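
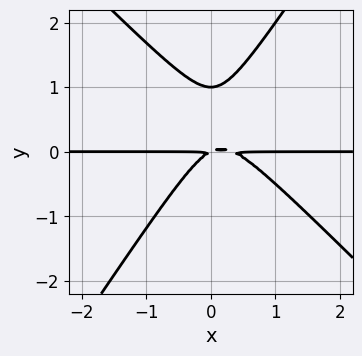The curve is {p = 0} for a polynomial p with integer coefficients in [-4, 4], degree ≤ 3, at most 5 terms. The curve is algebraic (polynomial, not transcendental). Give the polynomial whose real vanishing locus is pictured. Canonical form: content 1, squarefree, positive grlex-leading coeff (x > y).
deg p = 3. No degree-2 curve has this shape.
Reading off the gridlines: the visible x-axis segment lies entirely on the curve; one y-axis crossing is at y = 1.
Assembling these constraints gives the stated polynomial.

3*x^2*y + x*y^2 - 2*y^3 - x*y + 2*y^2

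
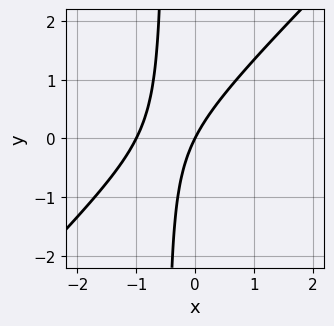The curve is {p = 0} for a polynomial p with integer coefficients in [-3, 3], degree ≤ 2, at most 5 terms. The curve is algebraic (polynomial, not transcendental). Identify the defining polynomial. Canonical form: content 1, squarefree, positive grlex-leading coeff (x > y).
Degree: a generic line meets the curve in up to 2 points, so deg p = 2.
From the axis intercepts and sections: one y-axis crossing is at y = 0; among the integer gridlines, it crosses the x-axis at x ∈ {-1, 0}.
These observations pin down the coefficients.

2*x^2 - 2*x*y + 2*x - y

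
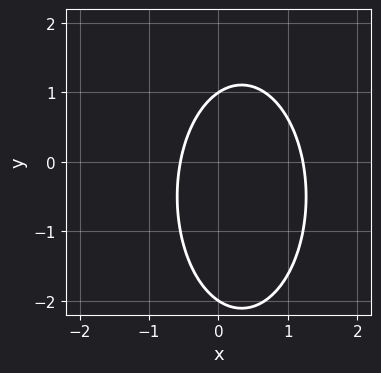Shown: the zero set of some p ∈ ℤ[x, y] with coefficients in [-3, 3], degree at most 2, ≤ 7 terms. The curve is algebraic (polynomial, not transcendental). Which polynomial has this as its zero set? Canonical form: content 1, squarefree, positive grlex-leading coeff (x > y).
3*x^2 + y^2 - 2*x + y - 2

(a) deg p = 2.
(b) Reading off the gridlines: among the integer gridlines, it crosses the y-axis at y ∈ {-2, 1}.
(c) Putting this together gives p.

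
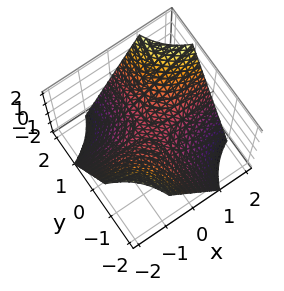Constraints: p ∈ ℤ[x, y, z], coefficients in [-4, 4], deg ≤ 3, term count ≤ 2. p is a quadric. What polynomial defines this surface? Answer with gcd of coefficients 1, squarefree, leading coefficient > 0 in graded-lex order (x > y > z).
1. The degree is 2 — a hyperbolic paraboloid; a quadric.
2. Against the integer gridlines: every point of the y-axis in the box is on the surface; the visible x-axis segment lies entirely on the surface.
3. Fitting integer coefficients to these (and the overall shape) gives p.

x*y - z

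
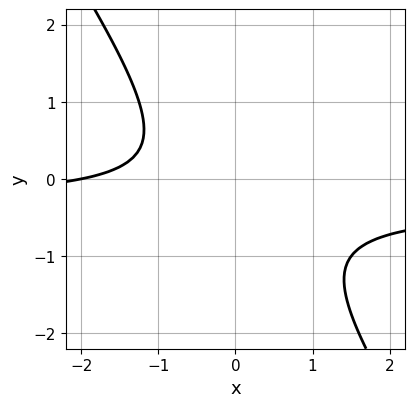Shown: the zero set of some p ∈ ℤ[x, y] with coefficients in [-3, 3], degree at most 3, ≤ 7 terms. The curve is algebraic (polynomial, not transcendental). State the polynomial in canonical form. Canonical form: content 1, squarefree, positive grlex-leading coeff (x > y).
3*x*y + 2*y^2 + x + y + 2

(a) The degree is 2 — a generic line meets the curve in up to 2 points.
(b) From the visible intercepts: it misses every integer gridline on the y-axis; it crosses the x-axis at the gridline x = -2.
(c) Putting this together gives p.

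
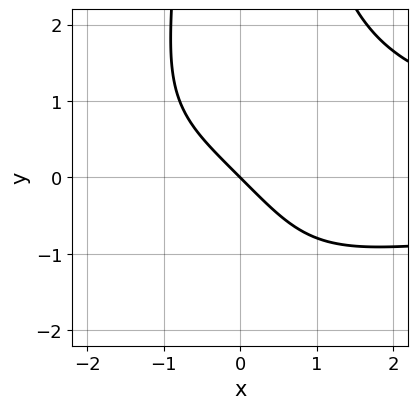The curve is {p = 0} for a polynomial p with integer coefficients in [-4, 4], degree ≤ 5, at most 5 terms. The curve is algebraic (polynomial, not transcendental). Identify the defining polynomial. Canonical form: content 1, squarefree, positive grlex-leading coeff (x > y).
x^2*y^2 - 3*x - 3*y

First, deg p = 4. The shape is more complex than any degree-3 curve.
Then, reading off the gridlines: it crosses the x-axis at the gridline x = 0; one y-axis crossing is at y = 0.
Finally, the integer polynomial consistent with all of this is the stated p.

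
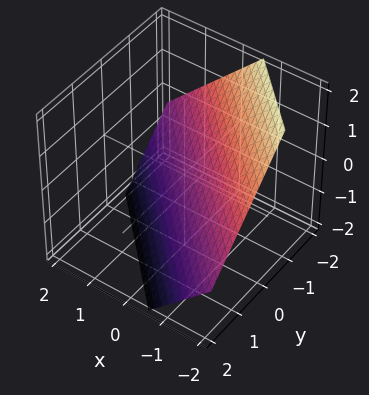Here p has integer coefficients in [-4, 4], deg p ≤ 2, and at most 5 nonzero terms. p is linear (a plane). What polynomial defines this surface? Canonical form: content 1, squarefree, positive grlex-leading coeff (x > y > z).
3*x + 3*y + 3*z + 2

The degree is 1 — the surface is flat (a plane).
Matching integer coefficients to the picture gives p.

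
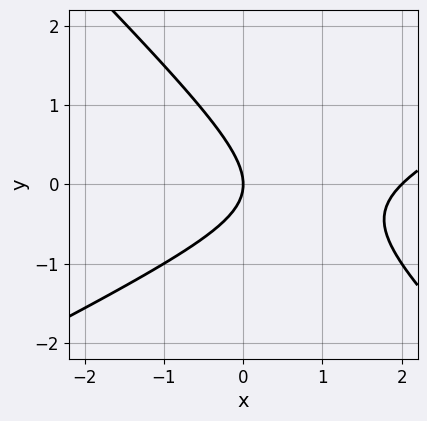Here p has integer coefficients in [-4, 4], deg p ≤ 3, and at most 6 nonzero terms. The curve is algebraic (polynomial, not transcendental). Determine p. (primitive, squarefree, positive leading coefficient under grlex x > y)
x^2 - x*y - 2*y^2 - 2*x

First, the degree is 2 — the shape is more complex than any degree-1 curve.
Then, checking where it meets the axes: the x-axis gridline crossings are at x ∈ {0, 2}; one y-axis crossing is at y = 0.
Finally, putting this together gives p.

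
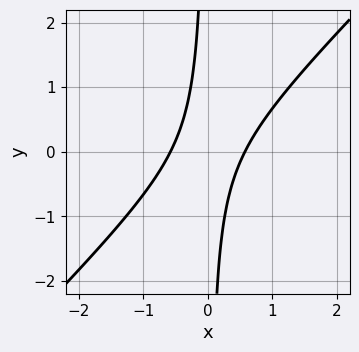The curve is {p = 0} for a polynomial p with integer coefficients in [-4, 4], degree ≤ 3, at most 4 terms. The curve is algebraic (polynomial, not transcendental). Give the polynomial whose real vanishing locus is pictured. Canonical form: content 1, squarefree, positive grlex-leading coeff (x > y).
3*x^2 - 3*x*y - 1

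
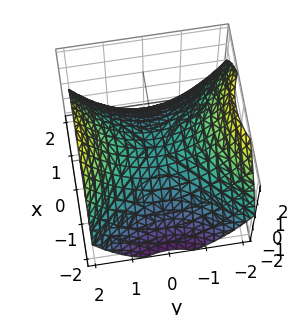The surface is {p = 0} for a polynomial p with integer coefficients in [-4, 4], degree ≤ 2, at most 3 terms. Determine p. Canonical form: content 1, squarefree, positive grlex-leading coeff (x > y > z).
Degree: a hyperbolic paraboloid; a quadric, so deg p = 2.
Symmetries: mirror symmetry y ↦ −y ⇒ only even powers of y; mirror symmetry x ↦ −x ⇒ only even powers of x.
From the visible intercepts: one z-axis crossing is at z = 0; one y-axis crossing is at y = 0; it crosses the x-axis at the gridline x = 0.
Solving for integer coefficients yields p as stated.

x^2 - y^2 + 2*z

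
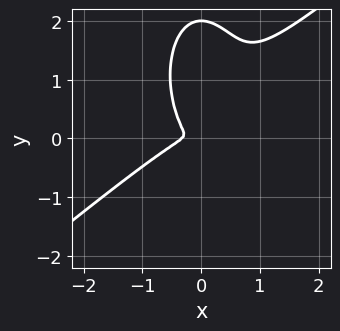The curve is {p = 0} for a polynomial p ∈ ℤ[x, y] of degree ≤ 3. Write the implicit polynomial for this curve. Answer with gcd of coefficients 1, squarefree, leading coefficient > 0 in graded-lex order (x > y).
(a) deg p = 3.
(b) Observable constraints: it crosses the y-axis at the gridline y = 2.
(c) These observations pin down the coefficients.

3*x^3 - 3*x^2*y - y^3 + x^2 + 2*y^2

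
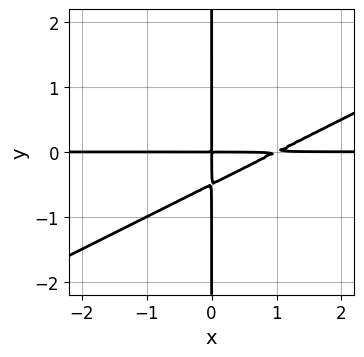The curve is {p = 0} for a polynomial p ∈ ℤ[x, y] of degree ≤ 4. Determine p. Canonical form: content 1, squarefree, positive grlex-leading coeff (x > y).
x^2*y - 2*x*y^2 - x*y

(a) The degree is 3 — no degree-2 curve has this shape.
(b) Checking where it meets the axes: the visible x-axis segment lies entirely on the curve; the visible y-axis segment lies entirely on the curve.
(c) Putting this together gives p.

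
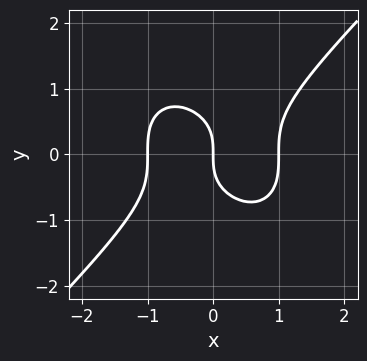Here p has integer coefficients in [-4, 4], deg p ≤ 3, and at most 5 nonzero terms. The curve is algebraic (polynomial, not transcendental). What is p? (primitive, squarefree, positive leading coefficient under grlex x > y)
x^3 - y^3 - x

1. deg p = 3. No degree-2 curve has this shape.
2. From the visible intercepts: it meets the y-axis at y = 0 (among the integer gridlines); among the integer gridlines, it crosses the x-axis at x ∈ {-1, 0, 1}.
3. Solving for integer coefficients yields p as stated.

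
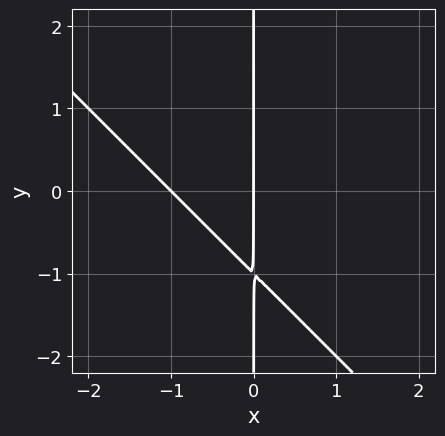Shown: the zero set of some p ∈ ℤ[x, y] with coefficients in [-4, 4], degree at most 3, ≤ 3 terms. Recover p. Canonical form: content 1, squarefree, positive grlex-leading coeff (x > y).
First, degree: the shape is more complex than any degree-1 curve, so deg p = 2.
Next, observable constraints: the visible y-axis segment lies entirely on the curve; the x-axis gridline crossings are at x ∈ {-1, 0}.
Finally, together with the visible shape, these determine p as stated.

x^2 + x*y + x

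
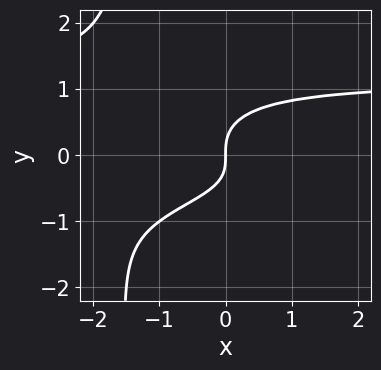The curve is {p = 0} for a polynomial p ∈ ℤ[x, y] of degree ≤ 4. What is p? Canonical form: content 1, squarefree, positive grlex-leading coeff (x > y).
2*x*y^3 + 3*y^3 - x*y - 2*x

Degree: a generic line meets the curve in up to 4 points, so deg p = 4.
From the axis intercepts and sections: one x-axis crossing is at x = 0; it meets the y-axis at y = 0 (among the integer gridlines).
Putting this together gives p.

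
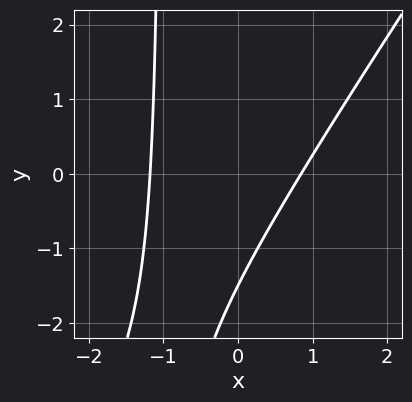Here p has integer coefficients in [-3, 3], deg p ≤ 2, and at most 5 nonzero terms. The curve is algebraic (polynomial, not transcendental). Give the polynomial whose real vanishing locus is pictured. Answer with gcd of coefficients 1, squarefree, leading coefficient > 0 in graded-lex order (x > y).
3*x^2 - 2*x*y + x - 2*y - 3

First, deg p = 2. A generic line meets the curve in up to 2 points.
Finally, the integer polynomial consistent with all of this is the stated p.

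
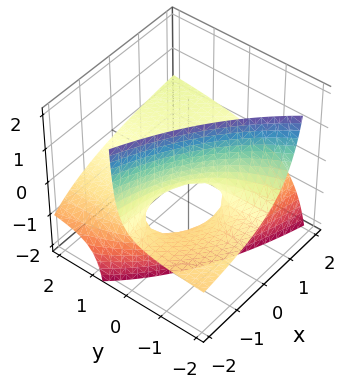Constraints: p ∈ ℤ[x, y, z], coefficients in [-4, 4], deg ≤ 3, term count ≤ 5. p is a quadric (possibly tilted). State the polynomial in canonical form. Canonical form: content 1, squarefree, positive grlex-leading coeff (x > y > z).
1. deg p = 2. The shape is more complex than any degree-1 surface.
2. From the visible intercepts: one z-axis crossing is at z = 0; the visible x-axis segment lies entirely on the surface; the visible y-axis segment lies entirely on the surface.
3. Solving for integer coefficients yields p as stated.

x*y - 2*x*z - 3*y*z - 3*z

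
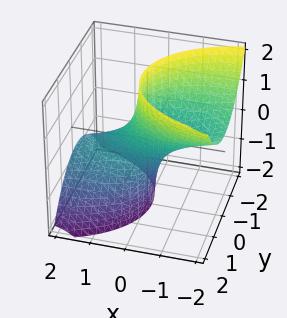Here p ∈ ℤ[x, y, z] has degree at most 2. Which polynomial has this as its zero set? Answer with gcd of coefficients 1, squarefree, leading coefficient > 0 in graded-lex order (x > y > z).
1. Degree: the shape is more complex than any degree-1 surface, so deg p = 2.
2. Reading off the gridlines: the x-axis gridline crossings are at x ∈ {-1, 1}; the surface avoids every integer z-axis point in the box.
3. Matching integer coefficients to the picture gives p.

x^2 + 3*x*z + 2*y^2 - 1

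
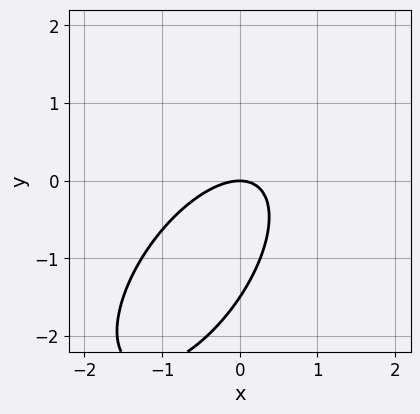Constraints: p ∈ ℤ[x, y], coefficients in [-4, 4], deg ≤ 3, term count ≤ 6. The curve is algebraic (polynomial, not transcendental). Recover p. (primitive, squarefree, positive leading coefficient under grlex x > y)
1. deg p = 2.
2. Checking where it meets the axes: it meets the y-axis at y = 0 (among the integer gridlines); it crosses the x-axis at the gridline x = 0.
3. These observations pin down the coefficients.

3*x^2 - 3*x*y + 2*y^2 + 3*y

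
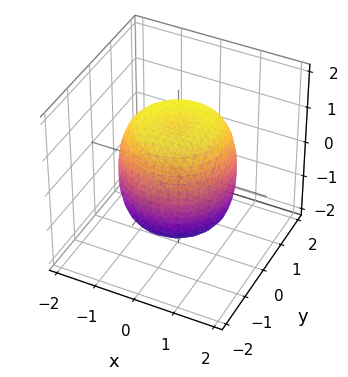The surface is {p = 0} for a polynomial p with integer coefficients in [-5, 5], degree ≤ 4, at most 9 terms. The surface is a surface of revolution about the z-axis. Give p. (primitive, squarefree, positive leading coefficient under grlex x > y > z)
1. deg p = 4. A generic line meets the surface in up to 4 points.
2. By symmetry, the z-axis is an axis of rotation, so x and y enter only as x² + y².
3. Against the integer gridlines: a circular section at z = -1 has radius between 1 and 2.
4. Solving for integer coefficients yields p as stated.

2*x^4 + 4*x^2*y^2 + 2*y^4 - 2*x^2 - 2*y^2 + 2*z^2 - 3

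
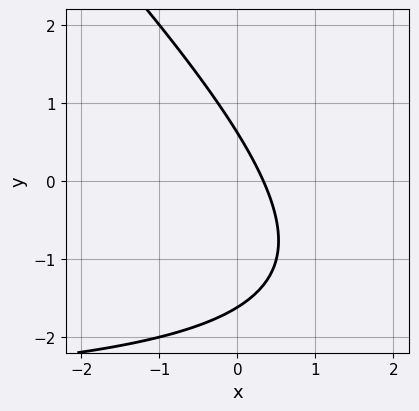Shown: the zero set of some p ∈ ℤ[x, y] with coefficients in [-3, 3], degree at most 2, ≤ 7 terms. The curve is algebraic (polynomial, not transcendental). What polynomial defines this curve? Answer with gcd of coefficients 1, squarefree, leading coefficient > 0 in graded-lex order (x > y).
x*y + y^2 + 3*x + y - 1

1. Degree: no degree-1 curve has this shape, so deg p = 2.
2. Matching integer coefficients to the picture gives p.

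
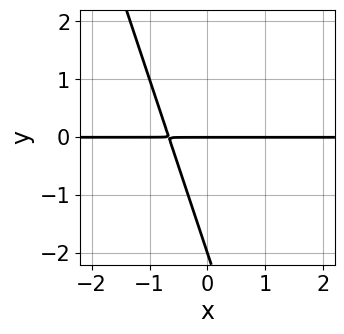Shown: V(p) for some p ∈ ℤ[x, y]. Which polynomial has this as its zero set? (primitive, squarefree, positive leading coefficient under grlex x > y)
First, degree: no degree-1 curve has this shape, so deg p = 2.
Next, from the axis intercepts and sections: the y-axis gridline crossings are at y ∈ {-2, 0}; the visible x-axis segment lies entirely on the curve.
Finally, the integer polynomial consistent with all of this is the stated p.

3*x*y + y^2 + 2*y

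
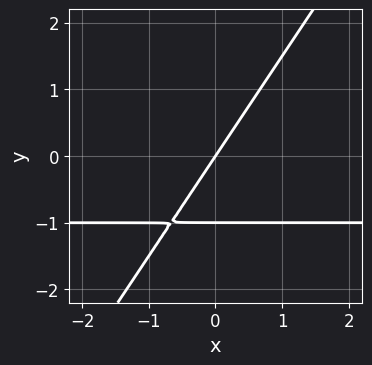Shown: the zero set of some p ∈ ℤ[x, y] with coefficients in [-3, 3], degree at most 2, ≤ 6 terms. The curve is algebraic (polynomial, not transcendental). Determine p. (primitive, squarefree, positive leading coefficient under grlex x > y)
3*x*y - 2*y^2 + 3*x - 2*y

(a) Degree: the shape is more complex than any degree-1 curve, so deg p = 2.
(b) From the axis intercepts and sections: it crosses the x-axis at the gridline x = 0; the y-axis gridline crossings are at y ∈ {-1, 0}.
(c) These observations pin down the coefficients.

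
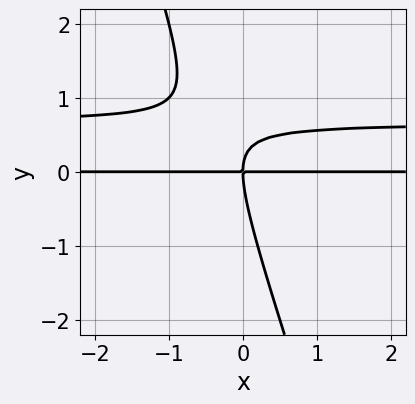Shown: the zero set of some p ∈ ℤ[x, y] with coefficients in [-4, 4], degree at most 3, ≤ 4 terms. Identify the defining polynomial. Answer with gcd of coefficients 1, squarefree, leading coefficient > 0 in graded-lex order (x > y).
3*x*y^2 + y^3 - 2*x*y

1. Degree: the shape is more complex than any degree-2 curve, so deg p = 3.
2. Checking where it meets the axes: the visible x-axis segment lies entirely on the curve; it meets the y-axis at y = 0 (among the integer gridlines).
3. Matching integer coefficients to the picture gives p.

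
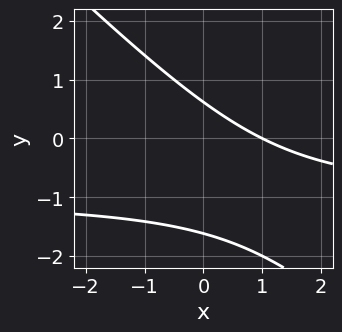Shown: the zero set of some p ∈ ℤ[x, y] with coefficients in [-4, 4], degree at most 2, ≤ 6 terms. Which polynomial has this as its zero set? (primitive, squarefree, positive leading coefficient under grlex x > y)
First, degree: a generic line meets the curve in up to 2 points, so deg p = 2.
Next, reading off the gridlines: it meets the x-axis at x = 1 (among the integer gridlines).
Finally, fitting integer coefficients to these (and the overall shape) gives p.

x*y + y^2 + x + y - 1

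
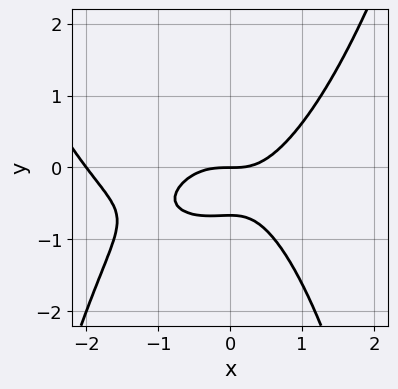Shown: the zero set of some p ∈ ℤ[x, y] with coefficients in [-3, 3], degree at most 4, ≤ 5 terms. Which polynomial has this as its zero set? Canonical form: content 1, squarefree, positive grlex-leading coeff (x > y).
x^4 + 2*x^3 - x^2*y - 3*y^2 - 2*y

(a) Degree: the shape is more complex than any degree-3 curve, so deg p = 4.
(b) Reading off the gridlines: one y-axis crossing is at y = 0; among the integer gridlines, it crosses the x-axis at x ∈ {-2, 0}.
(c) Matching integer coefficients to the picture gives p.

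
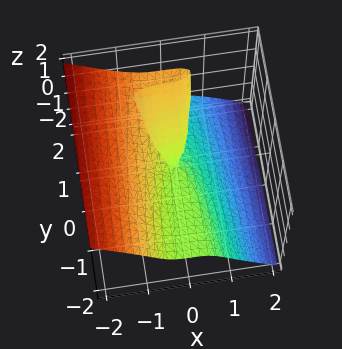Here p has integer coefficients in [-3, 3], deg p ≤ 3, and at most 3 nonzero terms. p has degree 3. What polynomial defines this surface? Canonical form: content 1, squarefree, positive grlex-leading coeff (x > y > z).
1. Degree: a generic line meets the surface in up to 3 points, so deg p = 3.
2. Checking where it meets the axes: it meets the x-axis at x = 0 (among the integer gridlines); the visible y-axis segment lies entirely on the surface.
3. Putting this together gives p.

2*x^3 + 3*z^3 - y*z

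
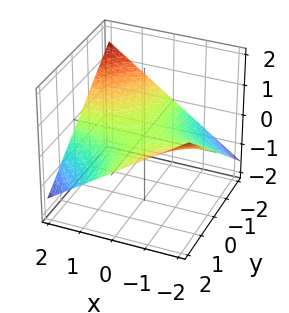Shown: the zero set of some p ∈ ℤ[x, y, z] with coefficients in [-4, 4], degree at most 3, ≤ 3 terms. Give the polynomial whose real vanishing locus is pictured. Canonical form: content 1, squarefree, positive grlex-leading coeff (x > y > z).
First, deg p = 2. A hyperbolic paraboloid; a quadric.
Next, from the axis intercepts and sections: it crosses the z-axis at the gridline z = 0; the visible y-axis segment lies entirely on the surface; the visible x-axis segment lies entirely on the surface.
Finally, the integer polynomial consistent with all of this is the stated p.

x*y + 3*z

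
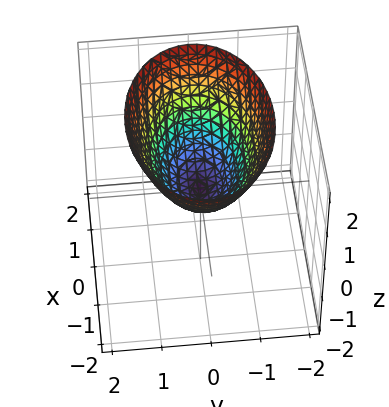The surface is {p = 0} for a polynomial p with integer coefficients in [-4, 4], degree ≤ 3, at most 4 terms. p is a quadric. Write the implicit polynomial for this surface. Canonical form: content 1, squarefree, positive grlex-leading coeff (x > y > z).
First, degree: a paraboloid; a quadric, so deg p = 2.
Then, symmetries: it's symmetric under x → −x, forcing even powers of x; the y ↦ −y reflection is a symmetry, so y appears only in even powers.
Then, checking where it meets the axes: one x-axis crossing is at x = 0; it crosses the z-axis at the gridline z = 0.
Finally, together with the visible shape, these determine p as stated.

x^2 + 2*y^2 - 2*z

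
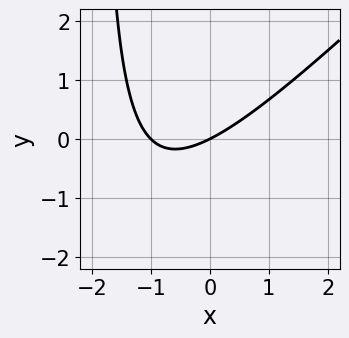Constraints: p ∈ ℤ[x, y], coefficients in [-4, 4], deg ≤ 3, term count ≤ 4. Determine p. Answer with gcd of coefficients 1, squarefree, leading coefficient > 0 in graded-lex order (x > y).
x^2 - x*y + x - 2*y

First, degree: a generic line meets the curve in up to 2 points, so deg p = 2.
Then, observable constraints: one y-axis crossing is at y = 0; among the integer gridlines, it crosses the x-axis at x ∈ {-1, 0}.
Finally, solving for integer coefficients yields p as stated.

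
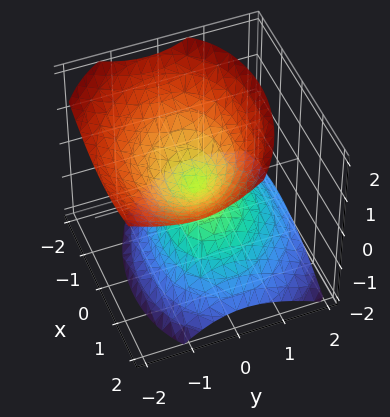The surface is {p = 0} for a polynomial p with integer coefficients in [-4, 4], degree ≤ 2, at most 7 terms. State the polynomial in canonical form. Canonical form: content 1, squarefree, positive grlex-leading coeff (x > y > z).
2*x^2 + x*y + 3*y^2 + 2*y*z - 3*z^2

I count 2 distinct pieces. They look like related sheets of one shape, so recover p as a whole.
Degree: a generic line meets the surface in up to 2 points, so deg p = 2.
Checking where it meets the axes: it crosses the z-axis at the gridline z = 0; one y-axis crossing is at y = 0; it crosses the x-axis at the gridline x = 0.
These observations pin down the coefficients.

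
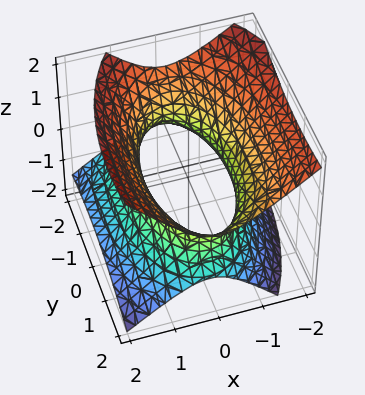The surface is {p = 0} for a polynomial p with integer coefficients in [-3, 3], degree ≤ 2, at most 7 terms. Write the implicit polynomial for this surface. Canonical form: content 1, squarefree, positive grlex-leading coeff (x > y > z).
3*x^2 + x*z + y^2 - y*z - 3*z^2 - 3

First, degree: a generic line meets the surface in up to 2 points, so deg p = 2.
Then, against the integer gridlines: among the integer gridlines, it crosses the x-axis at x ∈ {-1, 1}; no z-intercept at any integer in the box.
Finally, together with the visible shape, these determine p as stated.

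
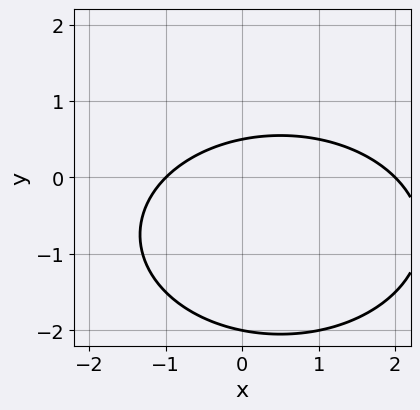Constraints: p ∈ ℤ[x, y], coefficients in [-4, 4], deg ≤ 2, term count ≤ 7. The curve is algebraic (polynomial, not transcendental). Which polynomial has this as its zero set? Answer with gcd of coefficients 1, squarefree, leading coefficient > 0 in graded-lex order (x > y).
1. deg p = 2. No degree-1 curve has this shape.
2. From the visible intercepts: it meets the y-axis at y = -2 (among the integer gridlines); the x-axis gridline crossings are at x ∈ {-1, 2}.
3. Together with the visible shape, these determine p as stated.

x^2 + 2*y^2 - x + 3*y - 2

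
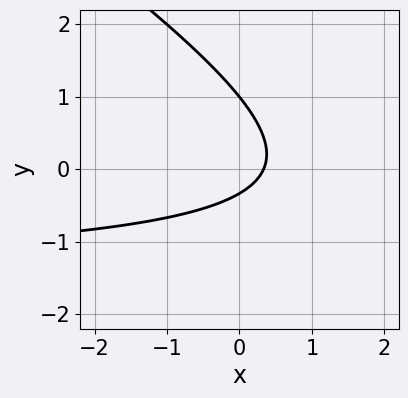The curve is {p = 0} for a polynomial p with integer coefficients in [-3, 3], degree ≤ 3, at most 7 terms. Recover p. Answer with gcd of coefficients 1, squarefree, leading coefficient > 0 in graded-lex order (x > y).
1. Degree: the shape is more complex than any degree-1 curve, so deg p = 2.
2. Reading off the gridlines: it crosses the y-axis at the gridline y = 1.
3. The integer polynomial consistent with all of this is the stated p.

2*x*y + 3*y^2 + 3*x - 2*y - 1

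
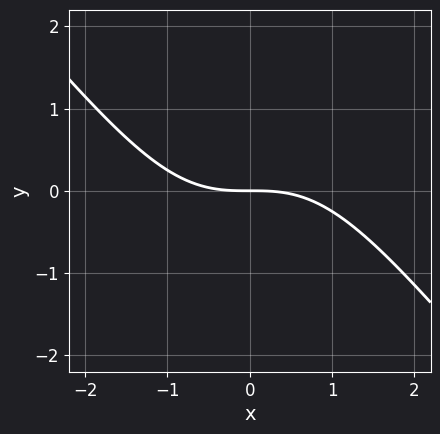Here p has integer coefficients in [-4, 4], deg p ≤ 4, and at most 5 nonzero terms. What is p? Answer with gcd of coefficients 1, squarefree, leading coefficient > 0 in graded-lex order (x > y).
First, the degree is 3 — the shape is more complex than any degree-2 curve.
Next, from the visible intercepts: it meets the y-axis at y = 0 (among the integer gridlines); it crosses the x-axis at the gridline x = 0.
Finally, the integer polynomial consistent with all of this is the stated p.

x^3 + x^2*y + 3*y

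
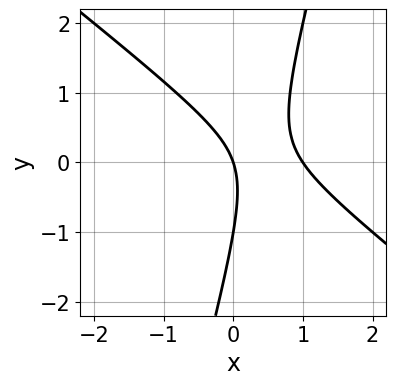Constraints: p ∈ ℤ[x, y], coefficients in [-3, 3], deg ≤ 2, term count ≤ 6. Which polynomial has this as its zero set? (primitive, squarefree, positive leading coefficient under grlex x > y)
(a) Degree: the shape is more complex than any degree-1 curve, so deg p = 2.
(b) Checking where it meets the axes: among the integer gridlines, it crosses the x-axis at x ∈ {0, 1}; among the integer gridlines, it crosses the y-axis at y ∈ {-1, 0}.
(c) Together with the visible shape, these determine p as stated.

3*x^2 + 3*x*y - y^2 - 3*x - y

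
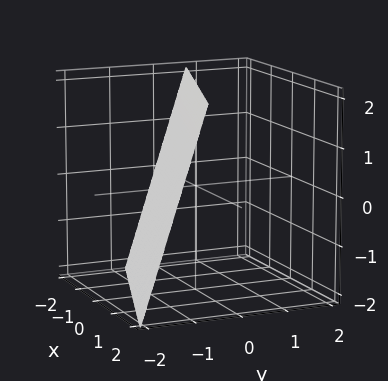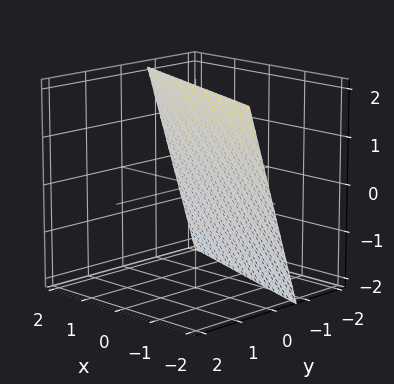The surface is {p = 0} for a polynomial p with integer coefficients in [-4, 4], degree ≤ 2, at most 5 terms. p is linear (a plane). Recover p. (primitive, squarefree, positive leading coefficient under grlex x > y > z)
(a) The degree is 1 — every cross-section is a straight line — this is a plane.
(b) Reading off the gridlines: one x-axis crossing is at x = -2; one z-axis crossing is at z = 2.
(c) Together with the visible shape, these determine p as stated.

x + 3*y - z + 2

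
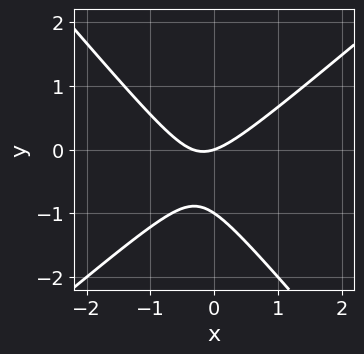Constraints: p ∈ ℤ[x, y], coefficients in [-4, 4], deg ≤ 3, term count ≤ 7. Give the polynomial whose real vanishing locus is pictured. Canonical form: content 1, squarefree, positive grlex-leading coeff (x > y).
(a) Degree: a generic line meets the curve in up to 2 points, so deg p = 2.
(b) Against the integer gridlines: it crosses the x-axis at the gridline x = 0; the y-axis gridline crossings are at y ∈ {-1, 0}.
(c) Putting this together gives p.

3*x^2 - x*y - 3*y^2 + x - 3*y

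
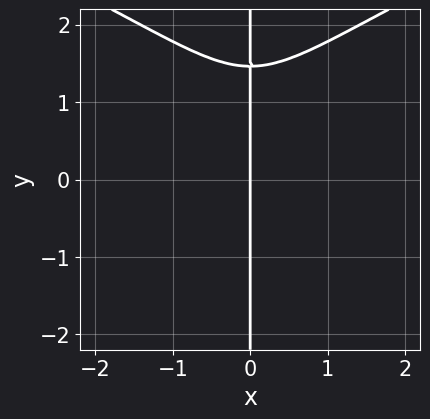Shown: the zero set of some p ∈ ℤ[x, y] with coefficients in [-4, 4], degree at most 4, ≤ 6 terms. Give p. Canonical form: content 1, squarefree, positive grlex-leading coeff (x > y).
2*x*y^3 - 3*x^3 - 2*x*y^2 - 2*x

First, deg p = 4. The shape is more complex than any degree-3 curve.
Then, from the axis intercepts and sections: the visible y-axis segment lies entirely on the curve; it meets the x-axis at x = 0 (among the integer gridlines).
Finally, these observations pin down the coefficients.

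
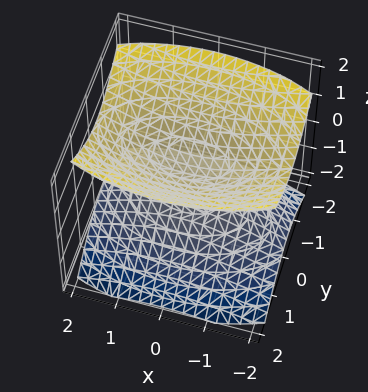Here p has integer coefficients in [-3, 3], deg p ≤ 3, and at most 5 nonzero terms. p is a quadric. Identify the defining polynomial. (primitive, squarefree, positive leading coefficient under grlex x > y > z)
First, I count 2 distinct pieces. They look like related sheets of one shape, so recover p as a whole.
Next, deg p = 2. Two sheets facing apart; a quadric.
Next, symmetries: it's symmetric under x → −x, forcing even powers of x; mirror symmetry z ↦ −z ⇒ only even powers of z; it's symmetric under y → −y, forcing even powers of y.
Next, from the visible intercepts: the surface avoids every integer y-axis point in the box; the surface avoids every integer x-axis point in the box.
Finally, matching integer coefficients to the picture gives p.

x^2 + 3*y^2 - 3*z^2 + 1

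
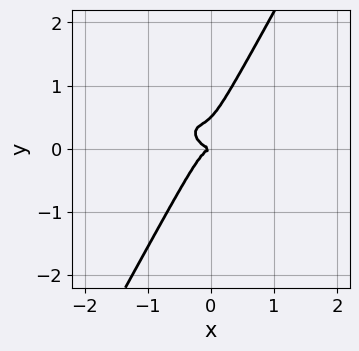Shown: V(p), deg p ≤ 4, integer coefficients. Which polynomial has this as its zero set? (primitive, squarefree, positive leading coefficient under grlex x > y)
2*x^3 + 2*x^2*y + 2*x*y^2 - 2*y^3 + y^2

First, the degree is 3 — the shape is more complex than any degree-2 curve.
Next, from the visible intercepts: it meets the x-axis at x = 0 (among the integer gridlines); it crosses the y-axis at the gridline y = 0.
Finally, the integer polynomial consistent with all of this is the stated p.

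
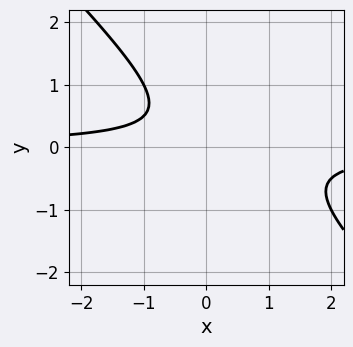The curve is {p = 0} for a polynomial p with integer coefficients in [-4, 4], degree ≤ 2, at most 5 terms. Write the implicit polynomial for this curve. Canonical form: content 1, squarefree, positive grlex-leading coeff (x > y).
2*x*y + 2*y^2 - y + 1

(a) Degree: a generic line meets the curve in up to 2 points, so deg p = 2.
(b) Reading off the gridlines: it misses every integer gridline on the y-axis; it misses every integer gridline on the x-axis.
(c) The integer polynomial consistent with all of this is the stated p.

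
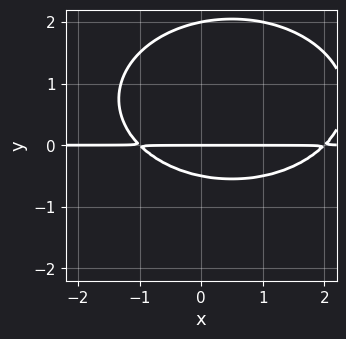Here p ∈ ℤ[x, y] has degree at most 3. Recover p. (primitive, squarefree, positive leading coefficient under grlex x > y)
(a) Degree: no degree-2 curve has this shape, so deg p = 3.
(b) Checking where it meets the axes: every point of the x-axis in the box is on the curve; the y-axis gridline crossings are at y ∈ {0, 2}.
(c) Putting this together gives p.

x^2*y + 2*y^3 - x*y - 3*y^2 - 2*y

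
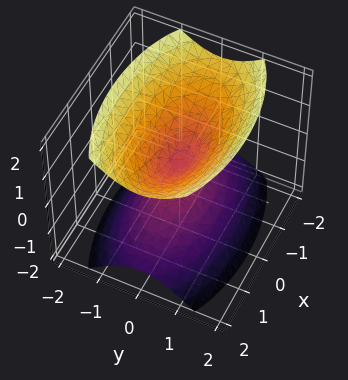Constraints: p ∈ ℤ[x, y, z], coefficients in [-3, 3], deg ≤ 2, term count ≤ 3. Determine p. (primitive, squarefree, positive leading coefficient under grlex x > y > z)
x^2 + 3*y^2 - 2*z^2

First, the picture has 2 separate pieces. Treating them together as one polynomial.
Next, the degree is 2 — a double cone through the origin; a quadric.
Next, symmetries: mirror symmetry y ↦ −y ⇒ only even powers of y; it's symmetric under z → −z, forcing even powers of z; mirror symmetry x ↦ −x ⇒ only even powers of x.
Then, from the axis intercepts and sections: it meets the z-axis at z = 0 (among the integer gridlines); it crosses the x-axis at the gridline x = 0; it crosses the y-axis at the gridline y = 0.
Finally, these observations pin down the coefficients.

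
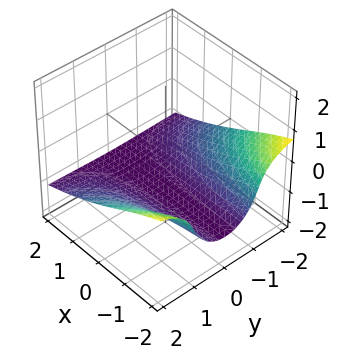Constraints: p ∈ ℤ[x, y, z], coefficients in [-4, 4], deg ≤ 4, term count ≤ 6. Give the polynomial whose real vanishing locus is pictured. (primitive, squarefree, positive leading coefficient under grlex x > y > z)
x*y^2 + 2*y^2*z + 2*z^3 + 3

First, the degree is 3 — the shape is more complex than any degree-2 surface.
Next, observable constraints: it misses every integer gridline on the y-axis; it misses every integer gridline on the x-axis.
Finally, these observations pin down the coefficients.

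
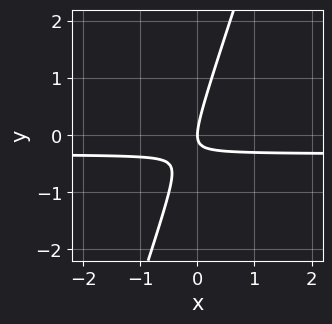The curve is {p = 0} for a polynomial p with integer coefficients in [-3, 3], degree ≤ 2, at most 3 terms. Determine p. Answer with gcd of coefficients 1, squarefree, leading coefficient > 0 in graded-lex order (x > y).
First, degree: the shape is more complex than any degree-1 curve, so deg p = 2.
Next, from the visible intercepts: it meets the x-axis at x = 0 (among the integer gridlines); it meets the y-axis at y = 0 (among the integer gridlines).
Finally, fitting integer coefficients to these (and the overall shape) gives p.

3*x*y - y^2 + x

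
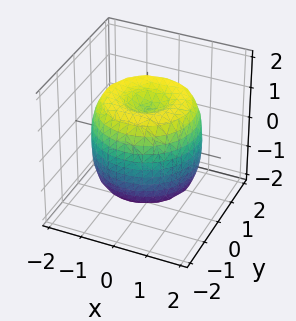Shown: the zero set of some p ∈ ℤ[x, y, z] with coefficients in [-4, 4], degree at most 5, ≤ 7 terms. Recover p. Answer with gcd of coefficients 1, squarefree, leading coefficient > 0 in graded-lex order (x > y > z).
x^4 + 2*x^2*y^2 + y^4 - 2*x^2 - 2*y^2 + z^2 - 1

deg p = 4. The shape is more complex than any degree-3 surface.
Symmetry: the z-axis is an axis of rotation, so x and y enter only as x² + y².
Reading off the gridlines: the z-axis gridline crossings are at z ∈ {-1, 1}; a circular section at z = -1 has radius between 1 and 2.
These observations pin down the coefficients.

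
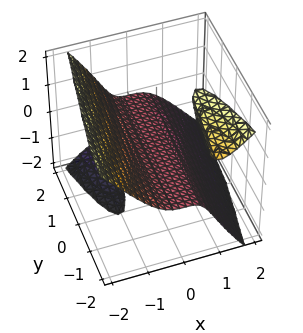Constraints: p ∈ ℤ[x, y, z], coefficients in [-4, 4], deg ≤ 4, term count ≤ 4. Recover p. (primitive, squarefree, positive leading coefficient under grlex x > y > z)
3*x^3 + x*y*z - 2*x*z^2 + 3*z

1. There are 3 components.
2. Degree: no degree-2 surface has this shape, so deg p = 3.
3. Reading off the gridlines: every point of the y-axis in the box is on the surface; it crosses the z-axis at the gridline z = 0.
4. These observations pin down the coefficients.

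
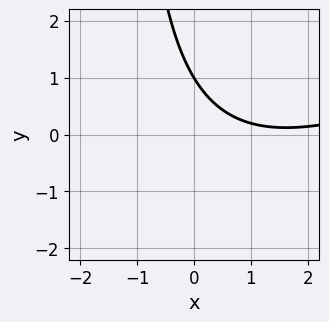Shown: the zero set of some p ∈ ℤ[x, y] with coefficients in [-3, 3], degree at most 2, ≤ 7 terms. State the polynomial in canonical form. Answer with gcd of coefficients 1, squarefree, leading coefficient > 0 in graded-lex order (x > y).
x^2 - 2*x*y - 3*x - 3*y + 3

(a) Degree: no degree-1 curve has this shape, so deg p = 2.
(b) From the axis intercepts and sections: one y-axis crossing is at y = 1; the curve avoids every integer x-axis point in the box.
(c) Assembling these constraints gives the stated polynomial.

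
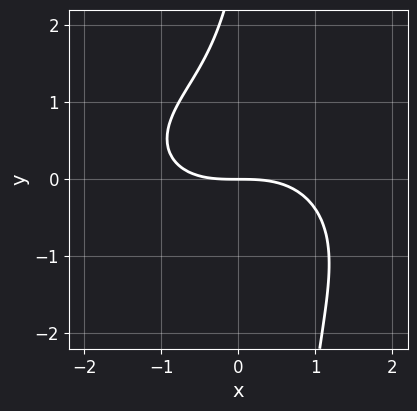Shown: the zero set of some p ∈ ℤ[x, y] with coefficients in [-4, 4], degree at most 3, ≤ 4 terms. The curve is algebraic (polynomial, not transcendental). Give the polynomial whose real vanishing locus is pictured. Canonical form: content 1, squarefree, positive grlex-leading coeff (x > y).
x^3 + 2*x*y^2 - y^2 + 3*y

1. The degree is 3 — no degree-2 curve has this shape.
2. Reading off the gridlines: it meets the x-axis at x = 0 (among the integer gridlines); it crosses the y-axis at the gridline y = 0.
3. Matching integer coefficients to the picture gives p.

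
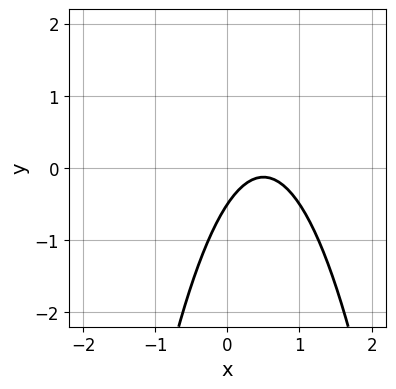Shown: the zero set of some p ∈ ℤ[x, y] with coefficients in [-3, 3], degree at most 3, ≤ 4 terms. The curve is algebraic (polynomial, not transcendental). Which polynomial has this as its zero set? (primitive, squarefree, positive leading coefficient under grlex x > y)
First, deg p = 2. The shape is more complex than any degree-1 curve.
Next, from the axis intercepts and sections: the curve avoids every integer x-axis point in the box.
Finally, the integer polynomial consistent with all of this is the stated p.

3*x^2 - 3*x + 2*y + 1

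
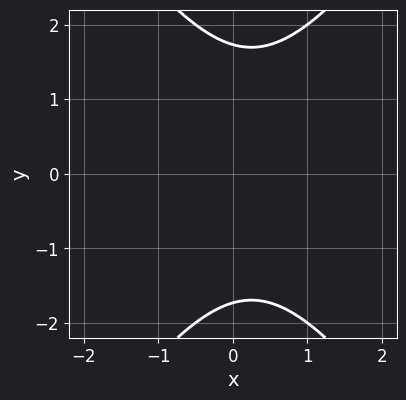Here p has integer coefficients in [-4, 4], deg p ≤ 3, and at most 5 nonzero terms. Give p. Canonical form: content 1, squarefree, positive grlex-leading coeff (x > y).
First, the degree is 2 — the shape is more complex than any degree-1 curve.
Next, symmetries: it's symmetric under y → −y, forcing even powers of y.
Next, observable constraints: no x-intercept at any integer in the box.
Finally, the integer polynomial consistent with all of this is the stated p.

2*x^2 - y^2 - x + 3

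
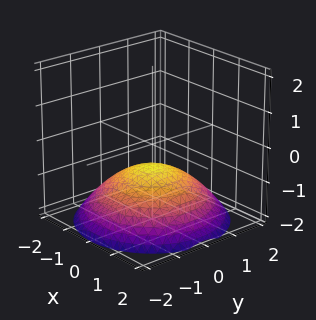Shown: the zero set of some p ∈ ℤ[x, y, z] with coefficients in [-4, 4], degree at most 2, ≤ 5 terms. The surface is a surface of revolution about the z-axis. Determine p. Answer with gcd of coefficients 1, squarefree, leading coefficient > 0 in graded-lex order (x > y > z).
x^2 + y^2 + 3*z + 2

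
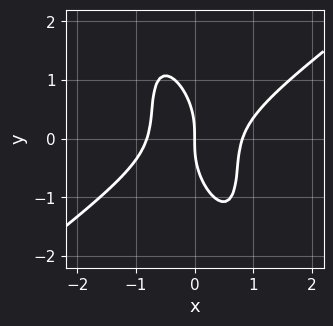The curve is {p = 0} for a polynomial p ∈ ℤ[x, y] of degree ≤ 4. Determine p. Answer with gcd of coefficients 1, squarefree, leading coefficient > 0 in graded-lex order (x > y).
(a) Degree: the shape is more complex than any degree-2 curve, so deg p = 3.
(b) Reading off the gridlines: one x-axis crossing is at x = 0; it crosses the y-axis at the gridline y = 0.
(c) Fitting integer coefficients to these (and the overall shape) gives p.

3*x^3 - 2*x^2*y - 2*x*y^2 - y^3 - 2*x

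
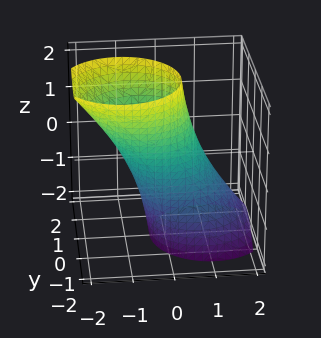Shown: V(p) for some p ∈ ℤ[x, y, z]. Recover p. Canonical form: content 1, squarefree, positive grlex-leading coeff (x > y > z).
1. deg p = 2. No degree-1 surface has this shape.
2. Observable constraints: the x-axis gridline crossings are at x ∈ {-1, 1}; among the integer gridlines, it crosses the y-axis at y ∈ {-1, 1}.
3. Putting this together gives p.

x^2 + x*z + y^2 - 1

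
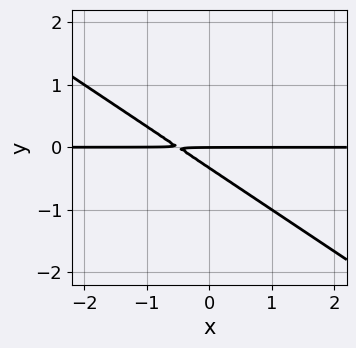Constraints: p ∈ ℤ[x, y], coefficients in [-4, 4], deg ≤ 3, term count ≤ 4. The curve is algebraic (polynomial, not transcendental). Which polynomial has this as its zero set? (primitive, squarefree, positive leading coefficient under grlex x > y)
Degree: the shape is more complex than any degree-1 curve, so deg p = 2.
From the axis intercepts and sections: it meets the y-axis at y = 0 (among the integer gridlines); the visible x-axis segment lies entirely on the curve.
Putting this together gives p.

2*x*y + 3*y^2 + y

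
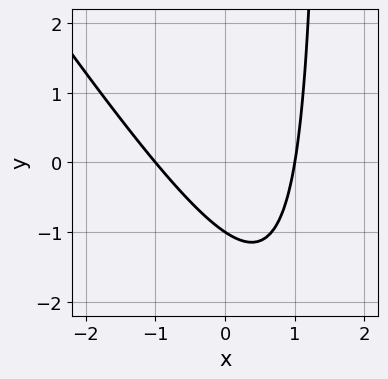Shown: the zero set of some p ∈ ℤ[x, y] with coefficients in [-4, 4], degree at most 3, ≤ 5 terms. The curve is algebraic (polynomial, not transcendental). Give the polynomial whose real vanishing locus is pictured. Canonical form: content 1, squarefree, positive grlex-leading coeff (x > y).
3*x^2 + 2*x*y - 3*y - 3

1. Degree: no degree-1 curve has this shape, so deg p = 2.
2. From the axis intercepts and sections: it meets the y-axis at y = -1 (among the integer gridlines); among the integer gridlines, it crosses the x-axis at x ∈ {-1, 1}.
3. The integer polynomial consistent with all of this is the stated p.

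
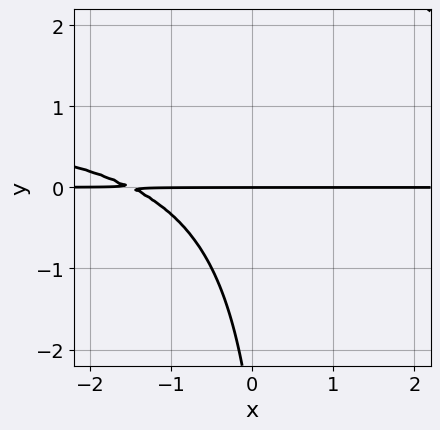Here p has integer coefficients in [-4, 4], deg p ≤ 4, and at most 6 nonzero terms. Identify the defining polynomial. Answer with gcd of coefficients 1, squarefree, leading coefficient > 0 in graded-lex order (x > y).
2*x*y^2 - 2*x*y - y^2 - 3*y

First, degree: no degree-2 curve has this shape, so deg p = 3.
Next, from the axis intercepts and sections: the visible x-axis segment lies entirely on the curve; it crosses the y-axis at the gridline y = 0.
Finally, fitting integer coefficients to these (and the overall shape) gives p.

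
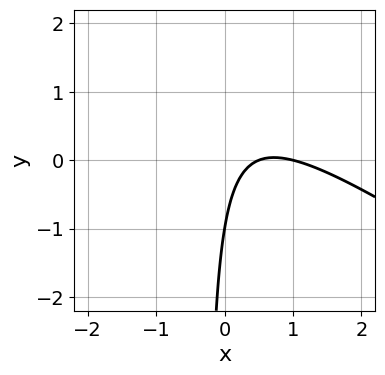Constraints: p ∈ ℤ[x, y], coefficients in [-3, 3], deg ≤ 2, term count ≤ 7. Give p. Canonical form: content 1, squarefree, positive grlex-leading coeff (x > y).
(a) Degree: no degree-1 curve has this shape, so deg p = 2.
(b) Checking where it meets the axes: it crosses the y-axis at the gridline y = -1; it meets the x-axis at x = 1 (among the integer gridlines).
(c) Fitting integer coefficients to these (and the overall shape) gives p.

2*x^2 + 3*x*y - 3*x + y + 1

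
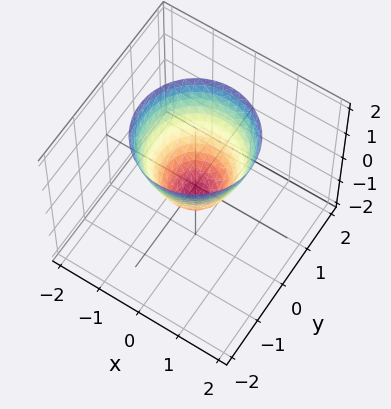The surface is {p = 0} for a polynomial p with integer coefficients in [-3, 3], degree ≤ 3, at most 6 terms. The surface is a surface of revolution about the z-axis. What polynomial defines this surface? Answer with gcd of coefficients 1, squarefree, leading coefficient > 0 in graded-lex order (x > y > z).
(a) The degree is 2 — no degree-1 surface has this shape.
(b) Symmetries: the surface is invariant under rotation about z: p = q(x² + y², z).
(c) Reading off the gridlines: a circular section at z = 1 has radius exactly 1.
(d) Putting this together gives p.

3*x^2 + 3*y^2 - 2*z - 1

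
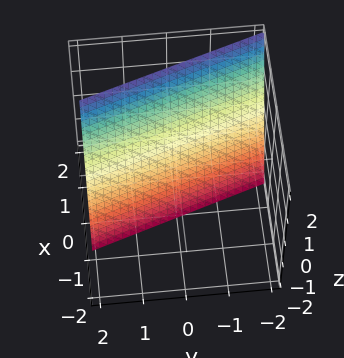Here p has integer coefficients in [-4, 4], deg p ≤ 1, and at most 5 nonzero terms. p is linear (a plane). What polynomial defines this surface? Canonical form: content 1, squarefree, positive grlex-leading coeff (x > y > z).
3*x + y - z - 2

First, the degree is 1 — every cross-section is a straight line — this is a plane.
Next, from the visible intercepts: it meets the z-axis at z = -2 (among the integer gridlines); it meets the y-axis at y = 2 (among the integer gridlines).
Finally, the integer polynomial consistent with all of this is the stated p.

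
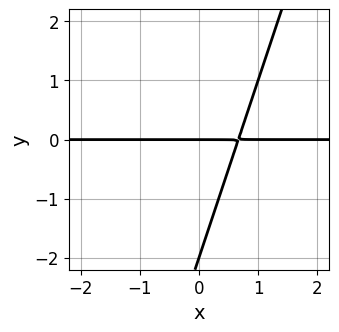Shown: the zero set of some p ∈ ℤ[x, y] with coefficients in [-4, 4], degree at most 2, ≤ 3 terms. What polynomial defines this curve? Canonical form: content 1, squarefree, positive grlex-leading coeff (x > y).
deg p = 2. The shape is more complex than any degree-1 curve.
From the visible intercepts: the y-axis gridline crossings are at y ∈ {-2, 0}; every point of the x-axis in the box is on the curve.
Matching integer coefficients to the picture gives p.

3*x*y - y^2 - 2*y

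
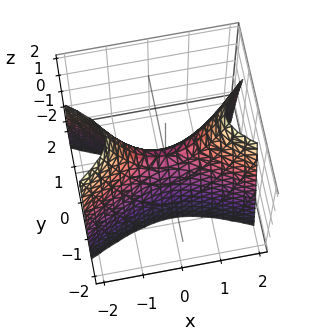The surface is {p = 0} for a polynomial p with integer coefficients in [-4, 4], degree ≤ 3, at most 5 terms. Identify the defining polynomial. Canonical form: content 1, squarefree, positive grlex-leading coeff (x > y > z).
x^2 - 3*y^2 - z

First, deg p = 2.
Then, symmetries: mirror symmetry y ↦ −y ⇒ only even powers of y; mirror symmetry x ↦ −x ⇒ only even powers of x.
Next, observable constraints: one z-axis crossing is at z = 0; it crosses the x-axis at the gridline x = 0.
Finally, the integer polynomial consistent with all of this is the stated p.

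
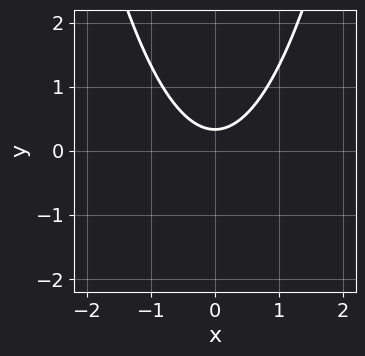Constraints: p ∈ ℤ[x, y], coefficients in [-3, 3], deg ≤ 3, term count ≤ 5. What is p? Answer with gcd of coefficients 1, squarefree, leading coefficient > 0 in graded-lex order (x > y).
First, deg p = 2.
Next, symmetries: mirror symmetry x ↦ −x ⇒ only even powers of x.
Then, checking where it meets the axes: the curve avoids every integer x-axis point in the box.
Finally, fitting integer coefficients to these (and the overall shape) gives p.

3*x^2 - 3*y + 1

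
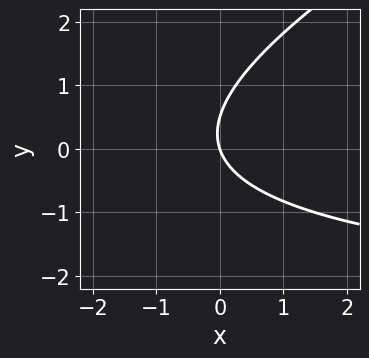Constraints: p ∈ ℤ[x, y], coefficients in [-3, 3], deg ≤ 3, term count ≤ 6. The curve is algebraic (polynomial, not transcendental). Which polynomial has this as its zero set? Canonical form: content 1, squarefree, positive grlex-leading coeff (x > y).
First, degree: the shape is more complex than any degree-1 curve, so deg p = 2.
Next, observable constraints: one x-axis crossing is at x = 0; it meets the y-axis at y = 0 (among the integer gridlines).
Finally, the integer polynomial consistent with all of this is the stated p.

x*y - 2*y^2 + 3*x + y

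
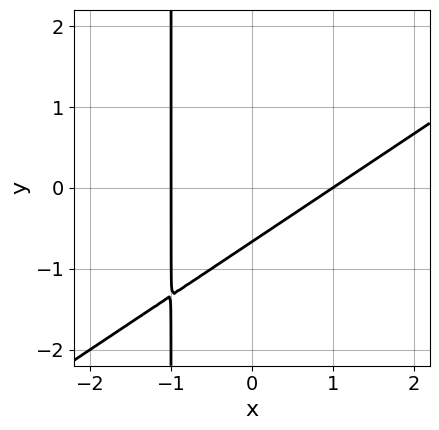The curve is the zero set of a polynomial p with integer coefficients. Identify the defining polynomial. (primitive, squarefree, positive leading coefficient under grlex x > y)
2*x^2 - 3*x*y - 3*y - 2

1. The degree is 2 — no degree-1 curve has this shape.
2. From the axis intercepts and sections: among the integer gridlines, it crosses the x-axis at x ∈ {-1, 1}.
3. The integer polynomial consistent with all of this is the stated p.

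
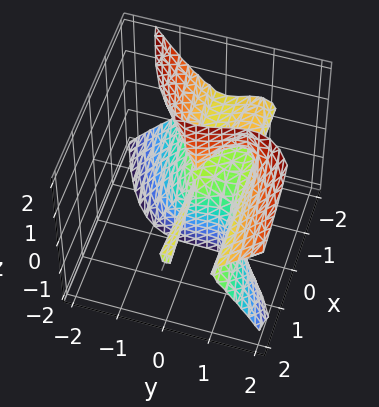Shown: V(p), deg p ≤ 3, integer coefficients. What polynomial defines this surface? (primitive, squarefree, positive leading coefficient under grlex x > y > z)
1. There are 2 components. They look like related sheets of one shape, so recover p as a whole.
2. deg p = 3. No degree-2 surface has this shape.
3. Checking where it meets the axes: the visible z-axis segment lies entirely on the surface; it crosses the y-axis at the gridline y = 1; every point of the x-axis in the box is on the surface.
4. Together with the visible shape, these determine p as stated.

3*x*z^2 - 3*y^3 + y^2*z - x*z + 3*y^2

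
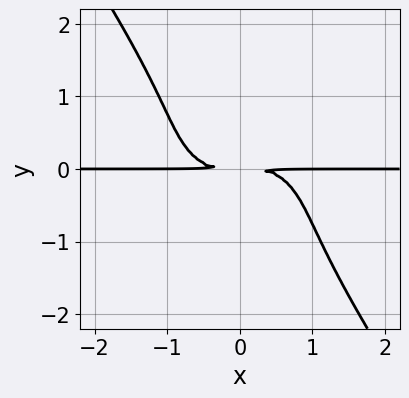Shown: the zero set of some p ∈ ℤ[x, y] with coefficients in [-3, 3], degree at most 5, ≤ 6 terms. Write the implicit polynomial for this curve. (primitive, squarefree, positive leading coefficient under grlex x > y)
First, the degree is 4 — no degree-3 curve has this shape.
Next, from the visible intercepts: every point of the x-axis in the box is on the curve.
Finally, solving for integer coefficients yields p as stated.

2*x^3*y + 2*x*y^3 + 2*y^4 + 3*y^2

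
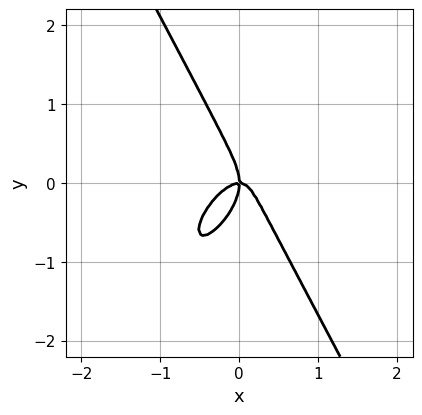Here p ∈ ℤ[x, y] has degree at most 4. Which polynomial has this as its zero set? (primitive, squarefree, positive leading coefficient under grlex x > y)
3*x^3 - 2*x^2*y + y^3 + x*y

1. deg p = 3. The shape is more complex than any degree-2 curve.
2. Reading off the gridlines: it meets the x-axis at x = 0 (among the integer gridlines); it meets the y-axis at y = 0 (among the integer gridlines).
3. Matching integer coefficients to the picture gives p.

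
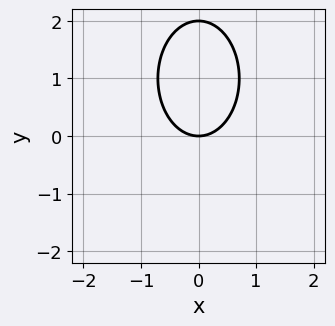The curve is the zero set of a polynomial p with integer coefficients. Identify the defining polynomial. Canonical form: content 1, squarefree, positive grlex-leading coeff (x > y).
(a) Degree: the shape is more complex than any degree-1 curve, so deg p = 2.
(b) Symmetries: the x ↦ −x reflection is a symmetry, so x appears only in even powers.
(c) From the axis intercepts and sections: one x-axis crossing is at x = 0; the y-axis gridline crossings are at y ∈ {0, 2}.
(d) Assembling these constraints gives the stated polynomial.

2*x^2 + y^2 - 2*y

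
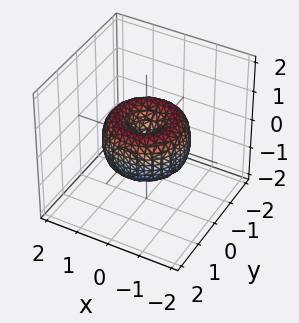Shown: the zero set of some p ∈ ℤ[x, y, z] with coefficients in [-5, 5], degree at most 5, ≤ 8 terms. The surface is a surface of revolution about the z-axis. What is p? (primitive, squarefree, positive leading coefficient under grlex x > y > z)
2*x^4 + 4*x^2*y^2 + 2*y^4 - 3*x^2 - 3*y^2 + 2*z^2

1. Degree: no degree-3 surface has this shape, so deg p = 4.
2. By symmetry, the surface is invariant under rotation about z: p = q(x² + y², z).
3. From the visible intercepts: one y-axis crossing is at y = 0; it meets the z-axis at z = 0 (among the integer gridlines); a circular section at z = 0 has radius between 1 and 2; it crosses the x-axis at the gridline x = 0.
4. Solving for integer coefficients yields p as stated.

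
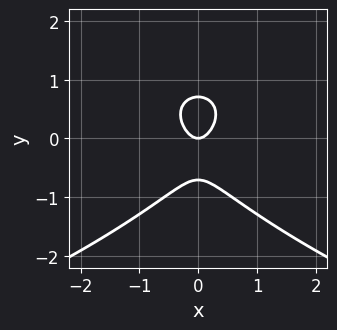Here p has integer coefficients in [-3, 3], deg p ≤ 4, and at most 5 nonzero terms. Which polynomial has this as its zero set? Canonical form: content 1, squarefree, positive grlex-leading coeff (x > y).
1. The degree is 3 — a generic line meets the curve in up to 3 points.
2. Symmetries: the x ↦ −x reflection is a symmetry, so x appears only in even powers.
3. From the axis intercepts and sections: it meets the y-axis at y = 0 (among the integer gridlines); it meets the x-axis at x = 0 (among the integer gridlines).
4. The integer polynomial consistent with all of this is the stated p.

2*y^3 + 3*x^2 - y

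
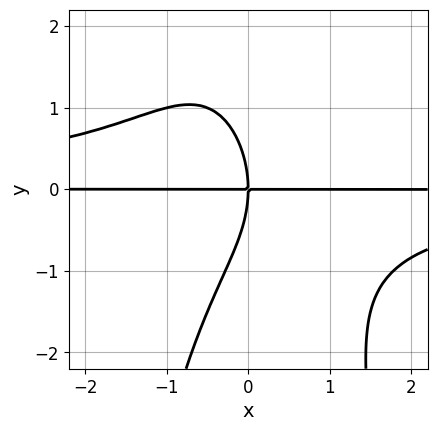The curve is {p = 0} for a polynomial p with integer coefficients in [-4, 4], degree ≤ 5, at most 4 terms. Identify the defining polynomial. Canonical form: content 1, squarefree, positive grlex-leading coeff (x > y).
First, deg p = 4.
Then, from the axis intercepts and sections: one y-axis crossing is at y = 0; every point of the x-axis in the box is on the curve.
Finally, fitting integer coefficients to these (and the overall shape) gives p.

2*x^2*y^2 + y^3 + 3*x*y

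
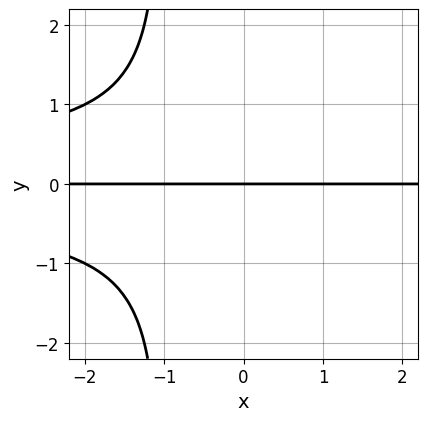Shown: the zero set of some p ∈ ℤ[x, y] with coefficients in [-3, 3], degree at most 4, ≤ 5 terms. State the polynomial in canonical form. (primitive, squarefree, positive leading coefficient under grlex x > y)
x*y^3 + y^3 + y

1. The degree is 4 — a generic line meets the curve in up to 4 points.
2. Against the integer gridlines: every point of the x-axis in the box is on the curve; one y-axis crossing is at y = 0.
3. The integer polynomial consistent with all of this is the stated p.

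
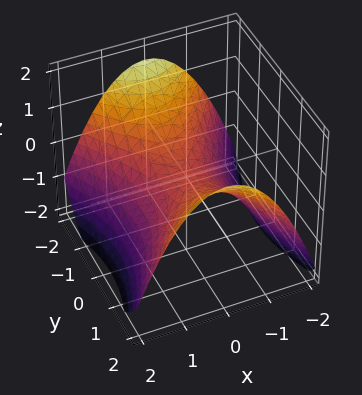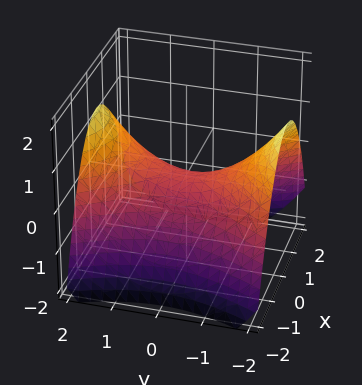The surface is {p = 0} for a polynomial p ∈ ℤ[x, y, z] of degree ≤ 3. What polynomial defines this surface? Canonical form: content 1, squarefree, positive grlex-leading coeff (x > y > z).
1. deg p = 2.
2. Symmetries: the y ↦ −y reflection is a symmetry, so y appears only in even powers; mirror symmetry x ↦ −x ⇒ only even powers of x.
3. Checking where it meets the axes: it crosses the x-axis at the gridline x = 0; it crosses the y-axis at the gridline y = 0; it meets the z-axis at z = 0 (among the integer gridlines).
4. Solving for integer coefficients yields p as stated.

2*x^2 - y^2 + 3*z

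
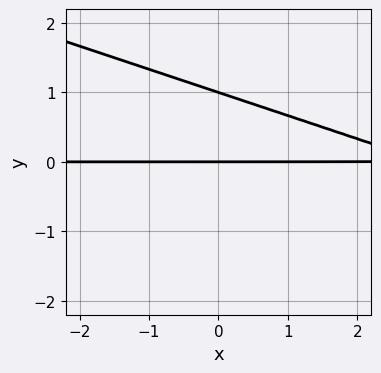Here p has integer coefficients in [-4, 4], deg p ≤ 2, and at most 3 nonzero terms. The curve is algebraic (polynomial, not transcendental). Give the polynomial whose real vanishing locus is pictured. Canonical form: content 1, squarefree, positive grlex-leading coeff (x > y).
x*y + 3*y^2 - 3*y

deg p = 2. A generic line meets the curve in up to 2 points.
From the visible intercepts: the y-axis gridline crossings are at y ∈ {0, 1}; the visible x-axis segment lies entirely on the curve.
These observations pin down the coefficients.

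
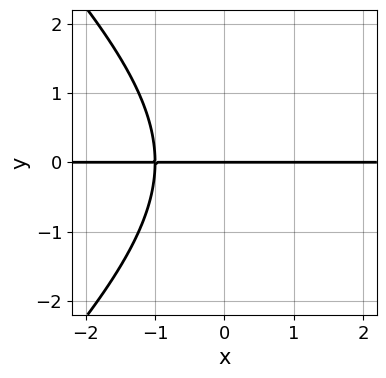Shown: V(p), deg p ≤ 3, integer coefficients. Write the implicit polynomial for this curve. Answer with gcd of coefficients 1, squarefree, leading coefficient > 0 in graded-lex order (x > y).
x^2*y - y^3 - 2*x*y - 3*y

(a) The degree is 3 — a generic line meets the curve in up to 3 points.
(b) From the visible intercepts: it crosses the y-axis at the gridline y = 0; every point of the x-axis in the box is on the curve.
(c) Solving for integer coefficients yields p as stated.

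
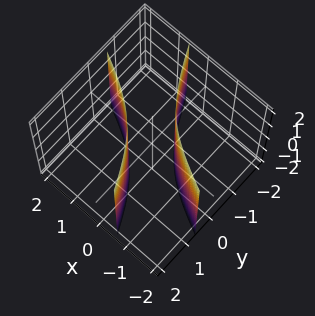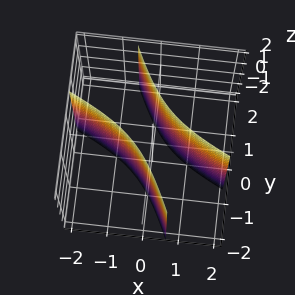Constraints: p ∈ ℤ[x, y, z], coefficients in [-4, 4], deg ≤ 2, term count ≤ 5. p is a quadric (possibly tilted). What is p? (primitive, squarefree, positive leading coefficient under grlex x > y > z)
x^2 + 3*x*y + y^2 - 1

(a) There are 2 components.
(b) The degree is 2 — a generic line meets the surface in up to 2 points.
(c) Reading off the gridlines: the x-axis gridline crossings are at x ∈ {-1, 1}; the y-axis gridline crossings are at y ∈ {-1, 1}; it misses every integer gridline on the z-axis.
(d) Fitting integer coefficients to these (and the overall shape) gives p.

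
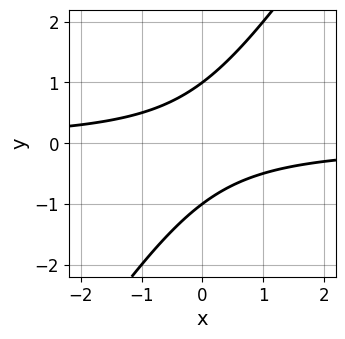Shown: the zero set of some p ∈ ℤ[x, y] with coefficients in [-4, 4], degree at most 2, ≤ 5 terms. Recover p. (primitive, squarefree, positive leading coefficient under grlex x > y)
Degree: no degree-1 curve has this shape, so deg p = 2.
Against the integer gridlines: the curve avoids every integer x-axis point in the box; the y-axis gridline crossings are at y ∈ {-1, 1}.
Solving for integer coefficients yields p as stated.

3*x*y - 2*y^2 + 2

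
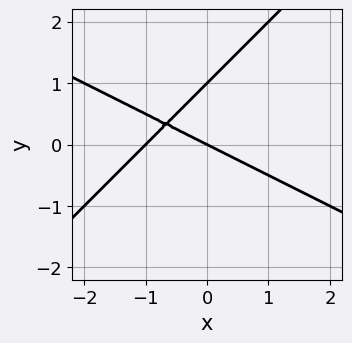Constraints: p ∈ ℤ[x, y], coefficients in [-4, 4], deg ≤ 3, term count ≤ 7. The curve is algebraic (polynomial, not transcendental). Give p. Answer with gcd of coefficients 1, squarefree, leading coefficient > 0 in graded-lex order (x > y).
x^2 + x*y - 2*y^2 + x + 2*y

First, deg p = 2. No degree-1 curve has this shape.
Next, from the visible intercepts: the x-axis gridline crossings are at x ∈ {-1, 0}; the y-axis gridline crossings are at y ∈ {0, 1}.
Finally, putting this together gives p.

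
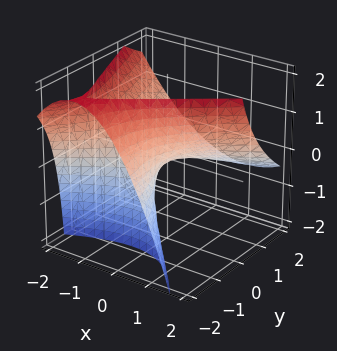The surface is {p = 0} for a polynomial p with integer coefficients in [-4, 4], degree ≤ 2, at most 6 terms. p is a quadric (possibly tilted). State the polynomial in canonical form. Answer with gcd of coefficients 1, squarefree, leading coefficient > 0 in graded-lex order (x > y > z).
2*x^2 - 2*x*y - y^2 - 3*y*z - 3*z

1. Degree: no degree-1 surface has this shape, so deg p = 2.
2. Against the integer gridlines: it meets the y-axis at y = 0 (among the integer gridlines); it meets the x-axis at x = 0 (among the integer gridlines).
3. These observations pin down the coefficients.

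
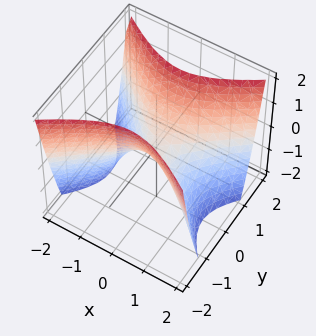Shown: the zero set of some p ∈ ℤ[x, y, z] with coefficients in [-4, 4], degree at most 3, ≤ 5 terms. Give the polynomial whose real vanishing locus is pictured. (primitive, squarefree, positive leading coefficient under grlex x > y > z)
2*x^2 - 3*y^2 + 2*z

1. The degree is 2 — a saddle surface; a quadric.
2. Symmetries: it's symmetric under x → −x, forcing even powers of x; mirror symmetry y ↦ −y ⇒ only even powers of y.
3. From the visible intercepts: one z-axis crossing is at z = 0; one x-axis crossing is at x = 0; one y-axis crossing is at y = 0.
4. Matching integer coefficients to the picture gives p.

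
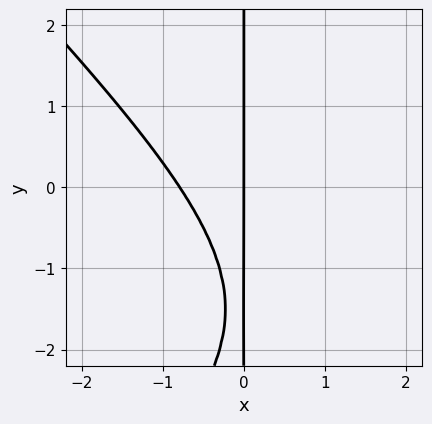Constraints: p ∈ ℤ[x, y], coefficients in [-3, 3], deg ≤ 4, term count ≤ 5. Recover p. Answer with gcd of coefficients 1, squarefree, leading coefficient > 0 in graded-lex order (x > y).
x^3 - x*y^2 - 3*x^2 - 3*x*y - 3*x

1. Degree: a generic line meets the curve in up to 3 points, so deg p = 3.
2. Checking where it meets the axes: it meets the x-axis at x = 0 (among the integer gridlines); every point of the y-axis in the box is on the curve.
3. Fitting integer coefficients to these (and the overall shape) gives p.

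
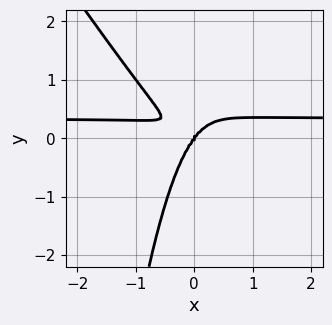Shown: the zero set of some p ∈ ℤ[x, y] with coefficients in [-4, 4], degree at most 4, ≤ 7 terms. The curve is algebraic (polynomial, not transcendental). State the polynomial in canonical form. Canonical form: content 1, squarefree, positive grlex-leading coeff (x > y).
3*x^3*y + 2*x^2*y^2 - x^3 - x^2*y + y^3

(a) Degree: no degree-3 curve has this shape, so deg p = 4.
(b) Against the integer gridlines: it crosses the x-axis at the gridline x = 0; it crosses the y-axis at the gridline y = 0.
(c) Putting this together gives p.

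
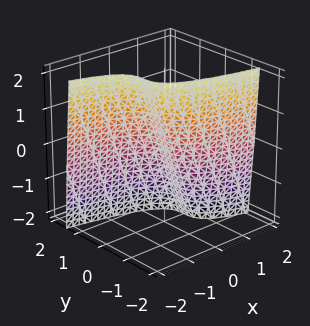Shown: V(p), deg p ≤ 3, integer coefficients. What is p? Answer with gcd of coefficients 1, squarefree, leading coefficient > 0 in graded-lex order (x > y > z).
1. Degree: the shape is more complex than any degree-2 surface, so deg p = 3.
2. From the axis intercepts and sections: it meets the y-axis at y = 0 (among the integer gridlines); one z-axis crossing is at z = 0; it meets the x-axis at x = 0 (among the integer gridlines).
3. Solving for integer coefficients yields p as stated.

3*y^3 + 3*x + z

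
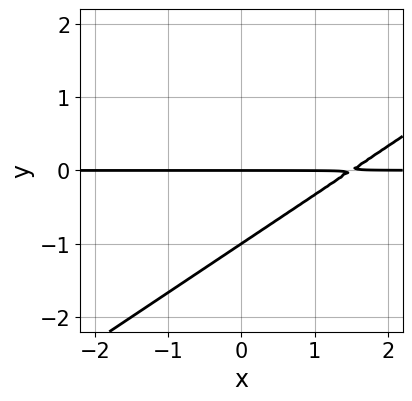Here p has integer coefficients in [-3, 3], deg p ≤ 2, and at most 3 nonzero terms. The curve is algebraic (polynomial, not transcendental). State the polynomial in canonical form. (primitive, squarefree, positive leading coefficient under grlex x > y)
2*x*y - 3*y^2 - 3*y

The degree is 2 — the shape is more complex than any degree-1 curve.
From the axis intercepts and sections: among the integer gridlines, it crosses the y-axis at y ∈ {-1, 0}; every point of the x-axis in the box is on the curve.
Together with the visible shape, these determine p as stated.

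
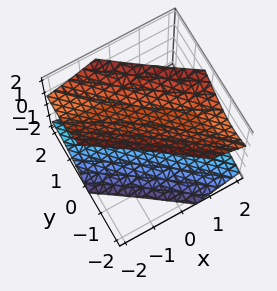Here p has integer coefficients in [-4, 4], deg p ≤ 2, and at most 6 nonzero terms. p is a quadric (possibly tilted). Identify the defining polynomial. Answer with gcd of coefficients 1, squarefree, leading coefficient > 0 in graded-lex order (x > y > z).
x^2 + 3*x*y + 2*y^2 - 2*z^2 + 3

1. I count 2 distinct pieces.
2. The degree is 2 — a generic line meets the surface in up to 2 points.
3. Against the integer gridlines: it misses every integer gridline on the y-axis; it misses every integer gridline on the x-axis.
4. These observations pin down the coefficients.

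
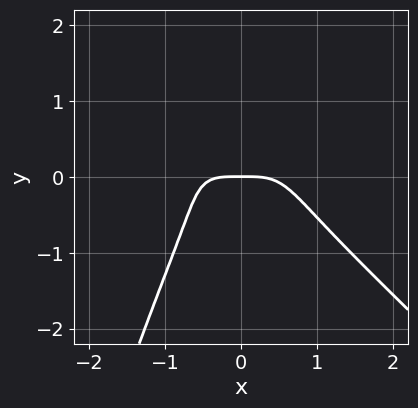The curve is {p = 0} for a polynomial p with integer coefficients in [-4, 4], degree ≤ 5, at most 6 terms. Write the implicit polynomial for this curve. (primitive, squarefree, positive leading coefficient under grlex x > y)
(a) deg p = 4. A generic line meets the curve in up to 4 points.
(b) Reading off the gridlines: one x-axis crossing is at x = 0; it meets the y-axis at y = 0 (among the integer gridlines).
(c) Together with the visible shape, these determine p as stated.

3*x^4 + 3*x^3*y + 2*y^3 + 2*y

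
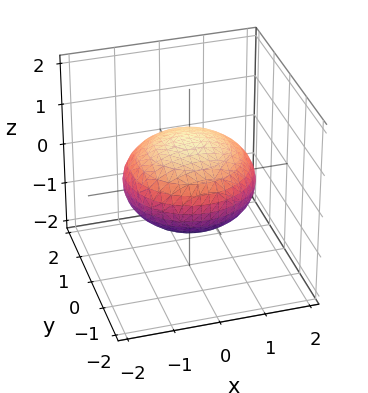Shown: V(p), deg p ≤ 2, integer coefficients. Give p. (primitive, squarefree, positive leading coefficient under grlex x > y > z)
x^2 + y^2 + 2*z^2 - 2

(a) deg p = 2. A closed, bounded, convex surface; a quadric.
(b) Symmetries: it's symmetric under z → −z, forcing even powers of z; the z-axis is an axis of rotation, so x and y enter only as x² + y².
(c) Against the integer gridlines: among the integer gridlines, it crosses the z-axis at z ∈ {-1, 1}; a circular section at z = 0 has radius between 1 and 2.
(d) Assembling these constraints gives the stated polynomial.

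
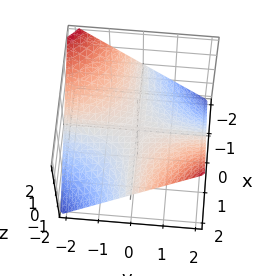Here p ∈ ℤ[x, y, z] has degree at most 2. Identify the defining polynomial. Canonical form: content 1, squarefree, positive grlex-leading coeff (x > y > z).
1. deg p = 2. A hyperbolic paraboloid; a quadric.
2. Against the integer gridlines: the visible y-axis segment lies entirely on the surface; it meets the z-axis at z = 0 (among the integer gridlines); every point of the x-axis in the box is on the surface.
3. The integer polynomial consistent with all of this is the stated p.

x*y - 2*z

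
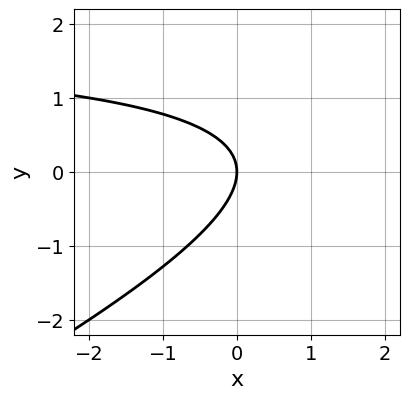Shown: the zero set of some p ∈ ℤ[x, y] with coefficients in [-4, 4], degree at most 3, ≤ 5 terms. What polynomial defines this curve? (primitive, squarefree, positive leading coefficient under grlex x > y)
x*y - 2*y^2 - 2*x

(a) deg p = 2. A generic line meets the curve in up to 2 points.
(b) From the axis intercepts and sections: it crosses the x-axis at the gridline x = 0; one y-axis crossing is at y = 0.
(c) Matching integer coefficients to the picture gives p.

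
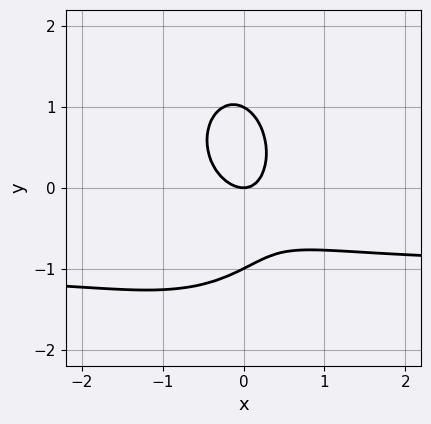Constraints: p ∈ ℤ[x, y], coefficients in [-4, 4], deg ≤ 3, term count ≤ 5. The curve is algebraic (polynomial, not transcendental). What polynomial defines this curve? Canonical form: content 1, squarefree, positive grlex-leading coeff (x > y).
(a) Degree: a generic line meets the curve in up to 3 points, so deg p = 3.
(b) Reading off the gridlines: the y-axis gridline crossings are at y ∈ {-1, 0, 1}; it meets the x-axis at x = 0 (among the integer gridlines).
(c) Matching integer coefficients to the picture gives p.

2*x^2*y + y^3 + 2*x^2 + x*y - y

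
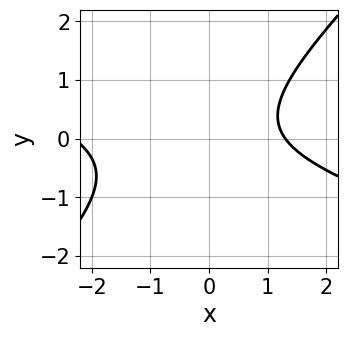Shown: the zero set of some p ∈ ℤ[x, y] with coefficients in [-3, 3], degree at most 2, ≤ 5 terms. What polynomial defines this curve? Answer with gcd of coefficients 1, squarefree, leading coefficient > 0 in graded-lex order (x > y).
x^2 + 2*x*y - 3*y^2 + x - 3

First, the degree is 2 — the shape is more complex than any degree-1 curve.
Next, checking where it meets the axes: no y-intercept at any integer in the box.
Finally, together with the visible shape, these determine p as stated.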